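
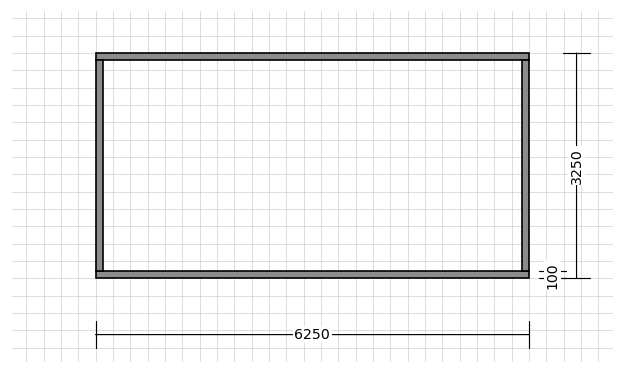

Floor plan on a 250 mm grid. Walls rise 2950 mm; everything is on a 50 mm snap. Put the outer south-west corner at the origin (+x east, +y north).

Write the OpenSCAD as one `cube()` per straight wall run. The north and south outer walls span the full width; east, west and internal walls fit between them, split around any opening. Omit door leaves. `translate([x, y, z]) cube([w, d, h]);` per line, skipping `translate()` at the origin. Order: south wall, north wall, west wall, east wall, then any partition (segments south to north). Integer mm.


cube([6250, 100, 2950]);
translate([0, 3150, 0]) cube([6250, 100, 2950]);
translate([0, 100, 0]) cube([100, 3050, 2950]);
translate([6150, 100, 0]) cube([100, 3050, 2950]);


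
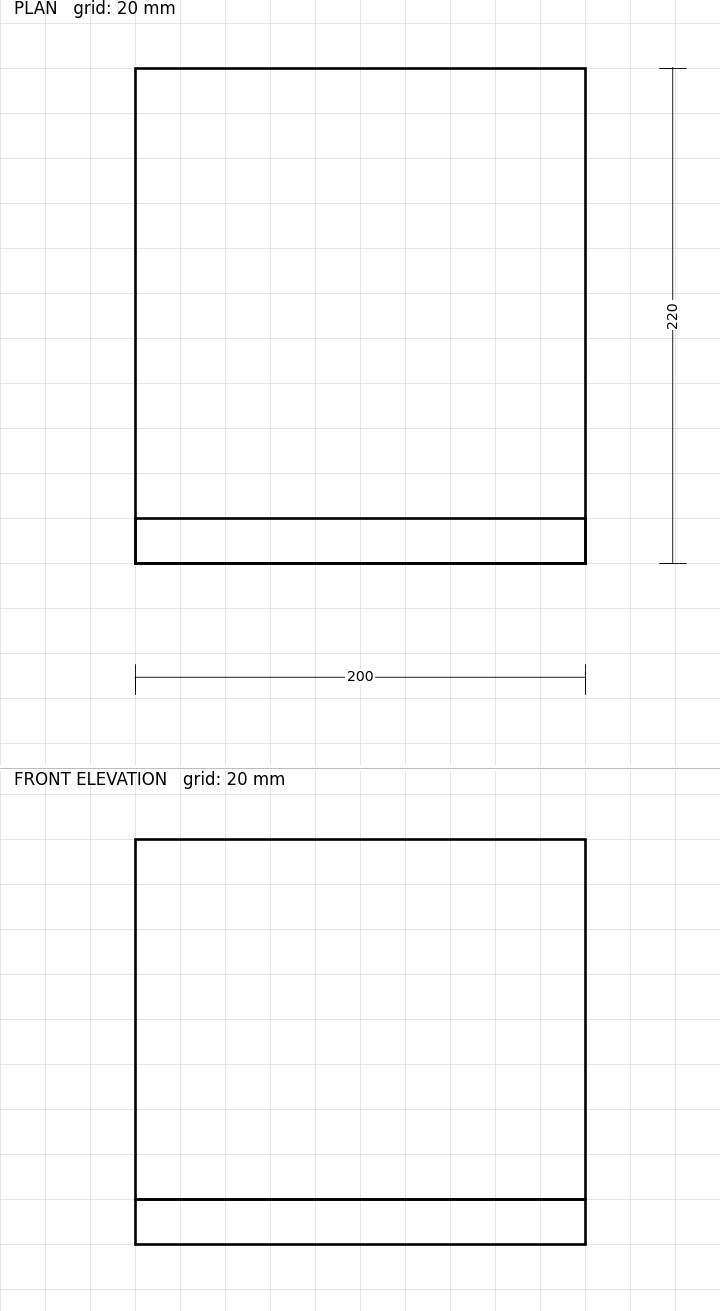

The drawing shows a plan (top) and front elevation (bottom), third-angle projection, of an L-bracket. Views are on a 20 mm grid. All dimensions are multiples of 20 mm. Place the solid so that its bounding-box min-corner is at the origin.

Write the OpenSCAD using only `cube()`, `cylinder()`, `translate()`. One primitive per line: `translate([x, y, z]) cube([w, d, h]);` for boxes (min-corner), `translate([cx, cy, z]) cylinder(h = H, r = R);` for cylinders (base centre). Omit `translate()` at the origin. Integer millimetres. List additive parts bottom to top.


cube([200, 220, 20]);
translate([0, 0, 20]) cube([200, 20, 160]);


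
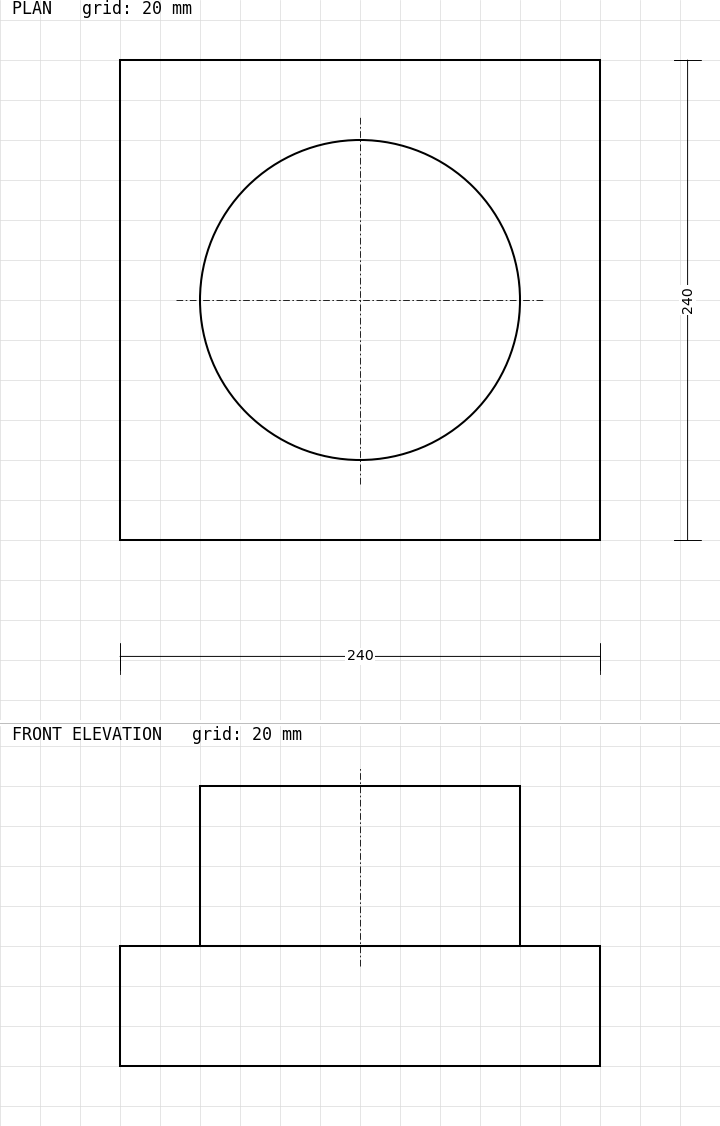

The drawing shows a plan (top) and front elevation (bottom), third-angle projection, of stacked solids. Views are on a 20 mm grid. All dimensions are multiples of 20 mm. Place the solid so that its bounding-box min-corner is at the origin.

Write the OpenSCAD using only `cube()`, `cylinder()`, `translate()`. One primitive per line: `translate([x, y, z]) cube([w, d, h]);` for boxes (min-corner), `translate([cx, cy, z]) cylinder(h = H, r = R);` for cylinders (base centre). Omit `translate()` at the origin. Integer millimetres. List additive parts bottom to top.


cube([240, 240, 60]);
translate([120, 120, 60]) cylinder(h = 80, r = 80);


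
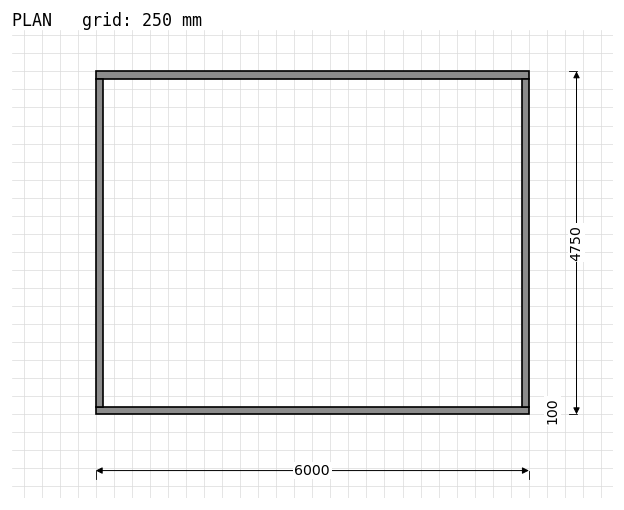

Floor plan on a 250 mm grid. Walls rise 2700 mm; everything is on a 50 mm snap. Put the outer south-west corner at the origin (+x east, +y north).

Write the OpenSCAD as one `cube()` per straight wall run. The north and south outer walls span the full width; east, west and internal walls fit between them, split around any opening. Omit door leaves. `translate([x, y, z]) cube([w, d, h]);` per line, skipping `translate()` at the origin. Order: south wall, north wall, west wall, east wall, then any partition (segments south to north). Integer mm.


cube([6000, 100, 2700]);
translate([0, 4650, 0]) cube([6000, 100, 2700]);
translate([0, 100, 0]) cube([100, 4550, 2700]);
translate([5900, 100, 0]) cube([100, 4550, 2700]);


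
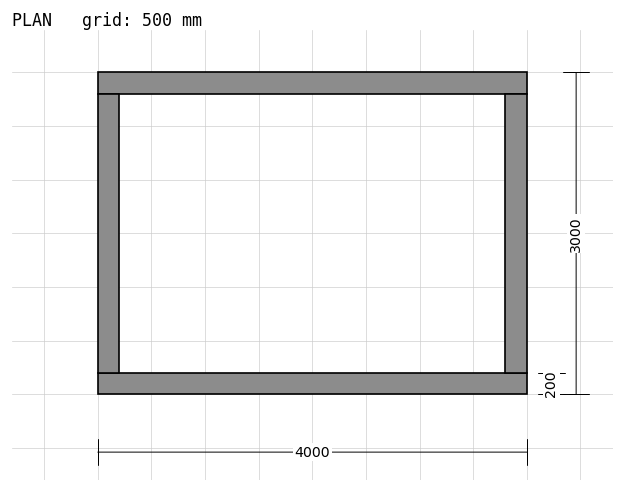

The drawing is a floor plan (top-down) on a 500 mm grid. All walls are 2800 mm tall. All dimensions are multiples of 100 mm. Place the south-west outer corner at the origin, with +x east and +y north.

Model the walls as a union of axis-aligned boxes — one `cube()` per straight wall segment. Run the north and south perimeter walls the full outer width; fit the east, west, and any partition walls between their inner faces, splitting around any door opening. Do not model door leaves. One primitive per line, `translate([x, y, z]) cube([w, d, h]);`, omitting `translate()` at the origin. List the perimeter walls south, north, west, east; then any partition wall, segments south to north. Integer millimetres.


cube([4000, 200, 2800]);
translate([0, 2800, 0]) cube([4000, 200, 2800]);
translate([0, 200, 0]) cube([200, 2600, 2800]);
translate([3800, 200, 0]) cube([200, 2600, 2800]);


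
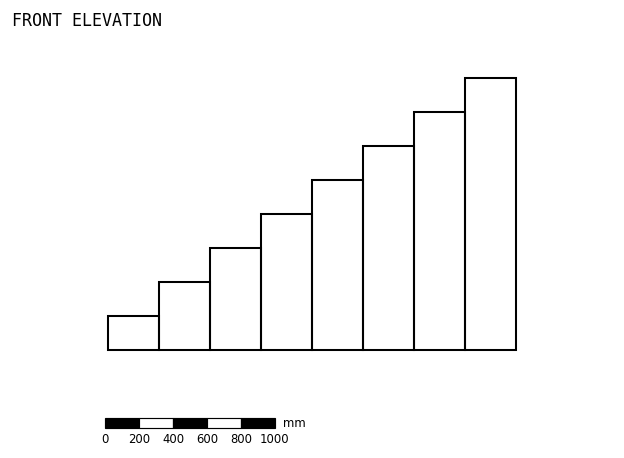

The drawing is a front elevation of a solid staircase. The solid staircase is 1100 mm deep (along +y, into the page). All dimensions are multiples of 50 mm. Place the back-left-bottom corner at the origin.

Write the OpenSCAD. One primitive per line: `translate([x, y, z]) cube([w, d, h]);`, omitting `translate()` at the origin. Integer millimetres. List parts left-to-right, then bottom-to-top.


cube([300, 1100, 200]);
translate([300, 0, 0]) cube([300, 1100, 400]);
translate([600, 0, 0]) cube([300, 1100, 600]);
translate([900, 0, 0]) cube([300, 1100, 800]);
translate([1200, 0, 0]) cube([300, 1100, 1000]);
translate([1500, 0, 0]) cube([300, 1100, 1200]);
translate([1800, 0, 0]) cube([300, 1100, 1400]);
translate([2100, 0, 0]) cube([300, 1100, 1600]);


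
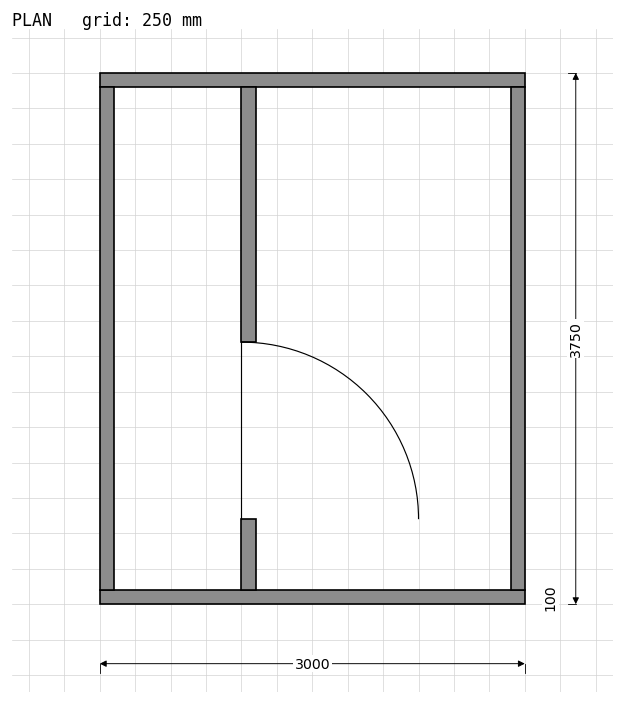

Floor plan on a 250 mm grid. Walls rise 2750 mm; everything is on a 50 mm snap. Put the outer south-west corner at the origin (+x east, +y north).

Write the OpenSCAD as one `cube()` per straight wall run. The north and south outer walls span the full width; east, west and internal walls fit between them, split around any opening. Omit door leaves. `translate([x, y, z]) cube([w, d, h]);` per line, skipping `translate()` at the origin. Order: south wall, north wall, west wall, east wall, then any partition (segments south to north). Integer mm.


cube([3000, 100, 2750]);
translate([0, 3650, 0]) cube([3000, 100, 2750]);
translate([0, 100, 0]) cube([100, 3550, 2750]);
translate([2900, 100, 0]) cube([100, 3550, 2750]);
translate([1000, 100, 0]) cube([100, 500, 2750]);
translate([1000, 1850, 0]) cube([100, 1800, 2750]);


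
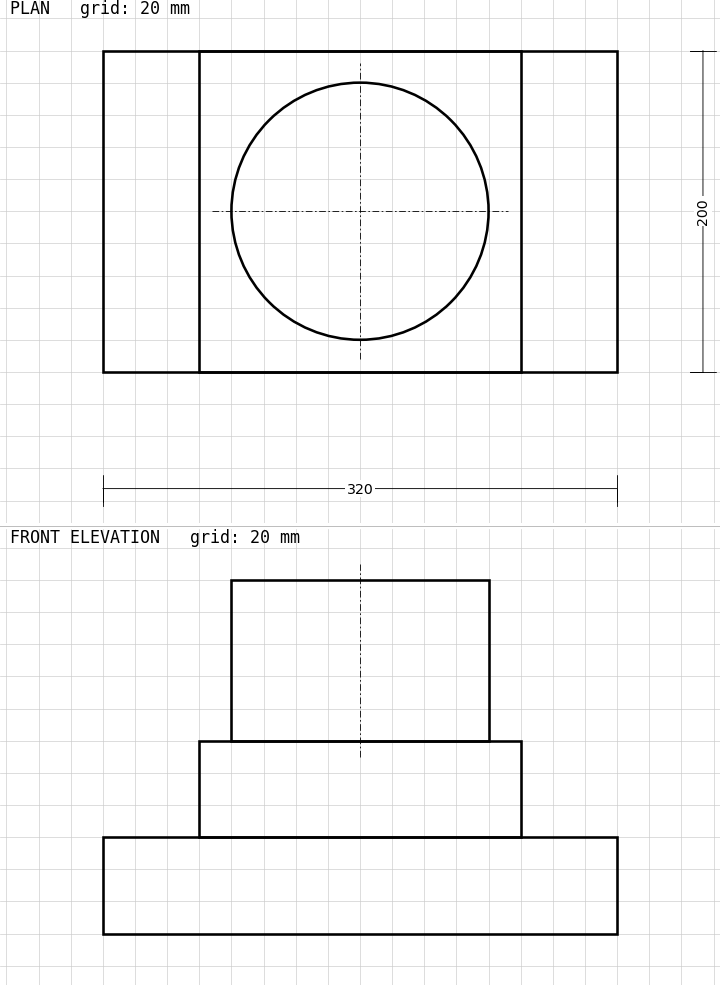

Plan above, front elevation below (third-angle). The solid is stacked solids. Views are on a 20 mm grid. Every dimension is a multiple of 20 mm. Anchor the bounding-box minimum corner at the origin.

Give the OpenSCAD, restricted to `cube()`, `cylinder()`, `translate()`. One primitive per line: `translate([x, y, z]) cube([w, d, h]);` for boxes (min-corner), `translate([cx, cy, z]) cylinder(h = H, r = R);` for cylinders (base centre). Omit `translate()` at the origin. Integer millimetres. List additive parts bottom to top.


cube([320, 200, 60]);
translate([60, 0, 60]) cube([200, 200, 60]);
translate([160, 100, 120]) cylinder(h = 100, r = 80);


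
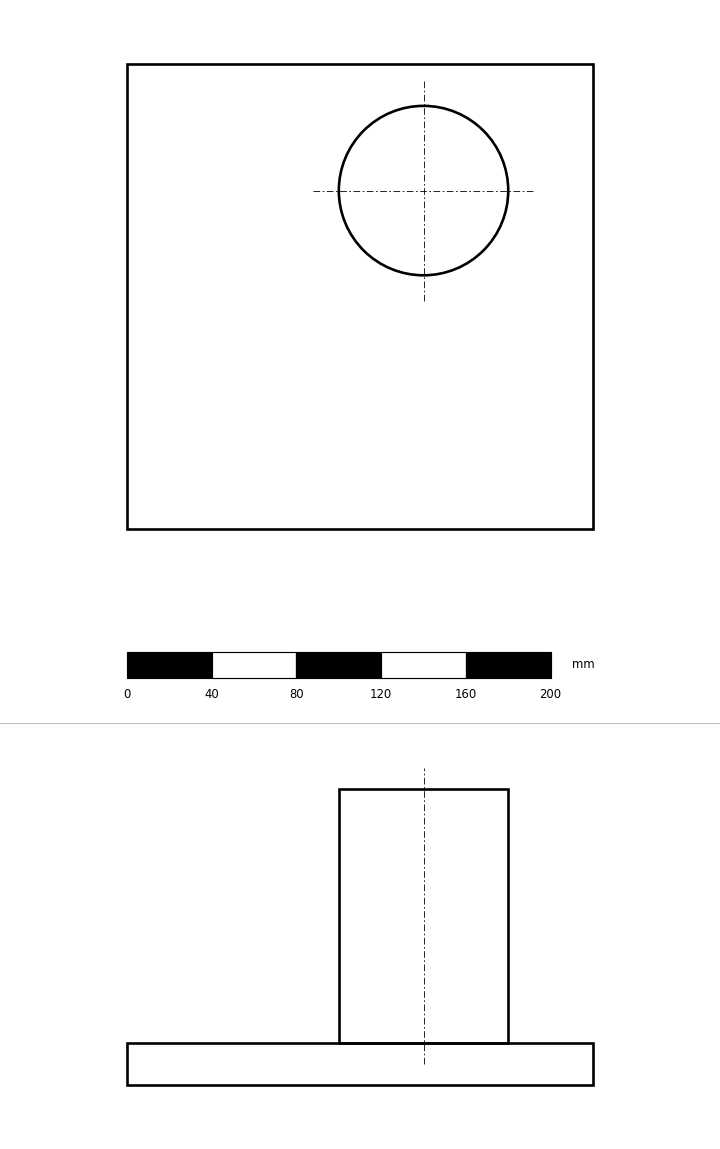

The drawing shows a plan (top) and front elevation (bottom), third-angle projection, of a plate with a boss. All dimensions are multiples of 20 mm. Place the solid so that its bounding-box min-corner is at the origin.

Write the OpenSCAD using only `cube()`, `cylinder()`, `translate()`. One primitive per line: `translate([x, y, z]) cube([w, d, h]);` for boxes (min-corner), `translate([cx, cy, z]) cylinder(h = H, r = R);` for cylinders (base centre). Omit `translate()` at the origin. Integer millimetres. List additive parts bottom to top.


cube([220, 220, 20]);
translate([140, 160, 20]) cylinder(h = 120, r = 40);


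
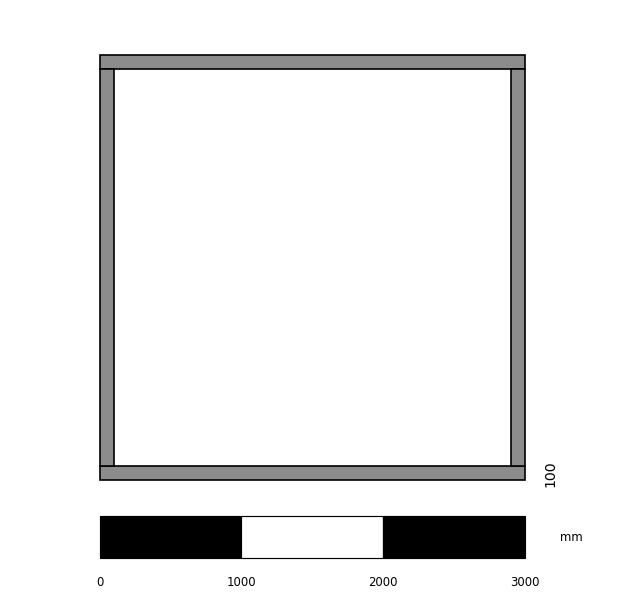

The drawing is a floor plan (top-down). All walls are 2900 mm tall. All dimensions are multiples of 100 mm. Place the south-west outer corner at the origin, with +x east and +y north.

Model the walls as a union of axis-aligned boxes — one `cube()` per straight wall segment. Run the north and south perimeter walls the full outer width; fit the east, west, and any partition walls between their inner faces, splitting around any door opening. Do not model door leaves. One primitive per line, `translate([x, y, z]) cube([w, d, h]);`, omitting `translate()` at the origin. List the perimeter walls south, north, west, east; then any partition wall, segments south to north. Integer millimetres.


cube([3000, 100, 2900]);
translate([0, 2900, 0]) cube([3000, 100, 2900]);
translate([0, 100, 0]) cube([100, 2800, 2900]);
translate([2900, 100, 0]) cube([100, 2800, 2900]);


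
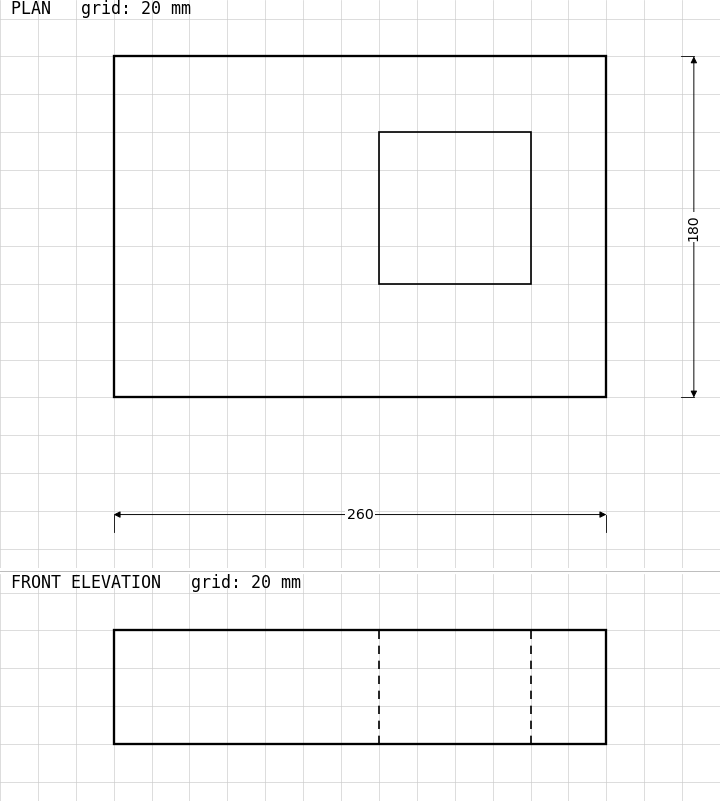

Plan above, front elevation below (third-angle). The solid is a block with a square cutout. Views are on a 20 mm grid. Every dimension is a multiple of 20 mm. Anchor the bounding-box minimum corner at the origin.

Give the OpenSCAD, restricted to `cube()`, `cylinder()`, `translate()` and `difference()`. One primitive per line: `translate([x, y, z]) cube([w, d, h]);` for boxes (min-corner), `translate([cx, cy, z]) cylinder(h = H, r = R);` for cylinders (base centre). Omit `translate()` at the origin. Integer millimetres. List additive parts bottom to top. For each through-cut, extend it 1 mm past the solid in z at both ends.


difference() {
  cube([260, 180, 60]);
  translate([140, 60, -1]) cube([80, 80, 62]);
}


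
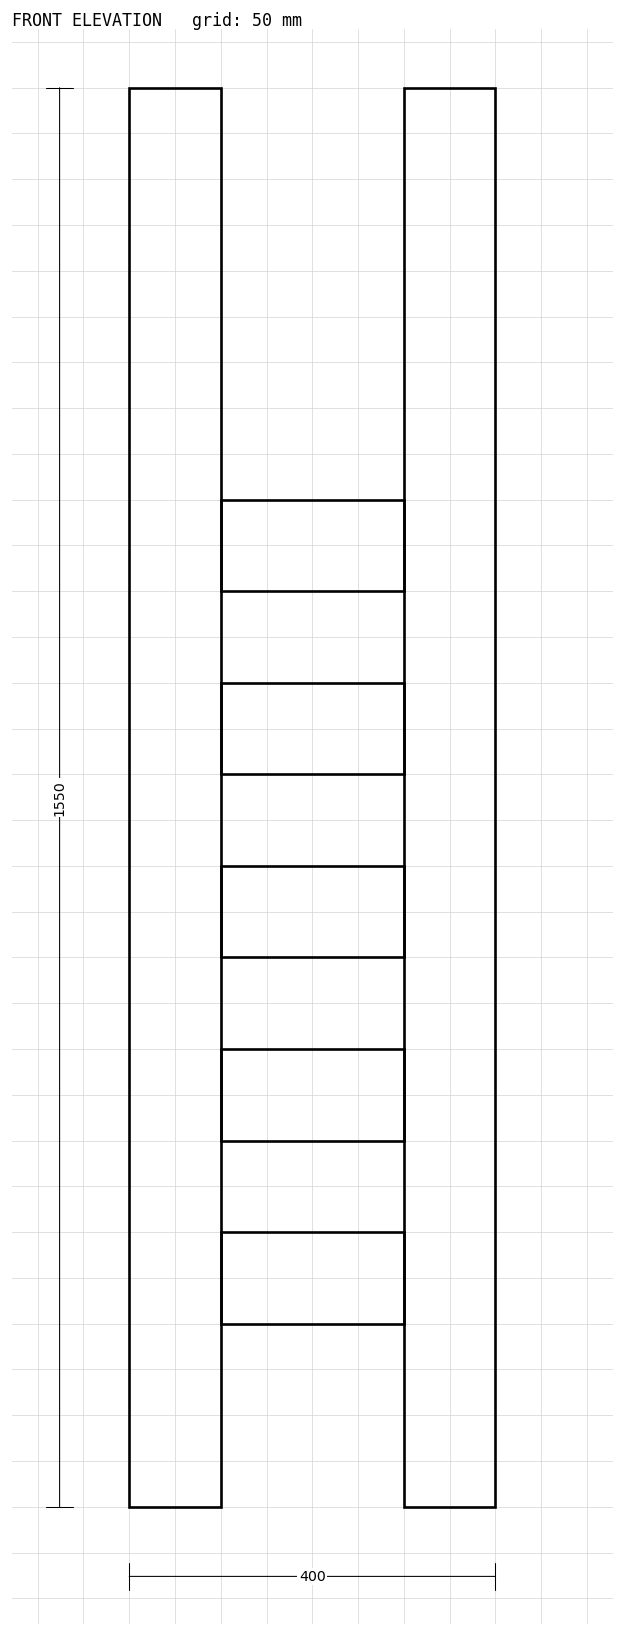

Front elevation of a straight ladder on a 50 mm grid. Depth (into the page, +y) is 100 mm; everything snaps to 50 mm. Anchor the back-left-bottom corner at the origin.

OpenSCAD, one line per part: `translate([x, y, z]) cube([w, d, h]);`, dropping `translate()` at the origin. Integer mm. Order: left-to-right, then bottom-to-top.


cube([100, 100, 1550]);
translate([100, 0, 200]) cube([200, 100, 100]);
translate([100, 0, 400]) cube([200, 100, 100]);
translate([100, 0, 600]) cube([200, 100, 100]);
translate([100, 0, 800]) cube([200, 100, 100]);
translate([100, 0, 1000]) cube([200, 100, 100]);
translate([300, 0, 0]) cube([100, 100, 1550]);


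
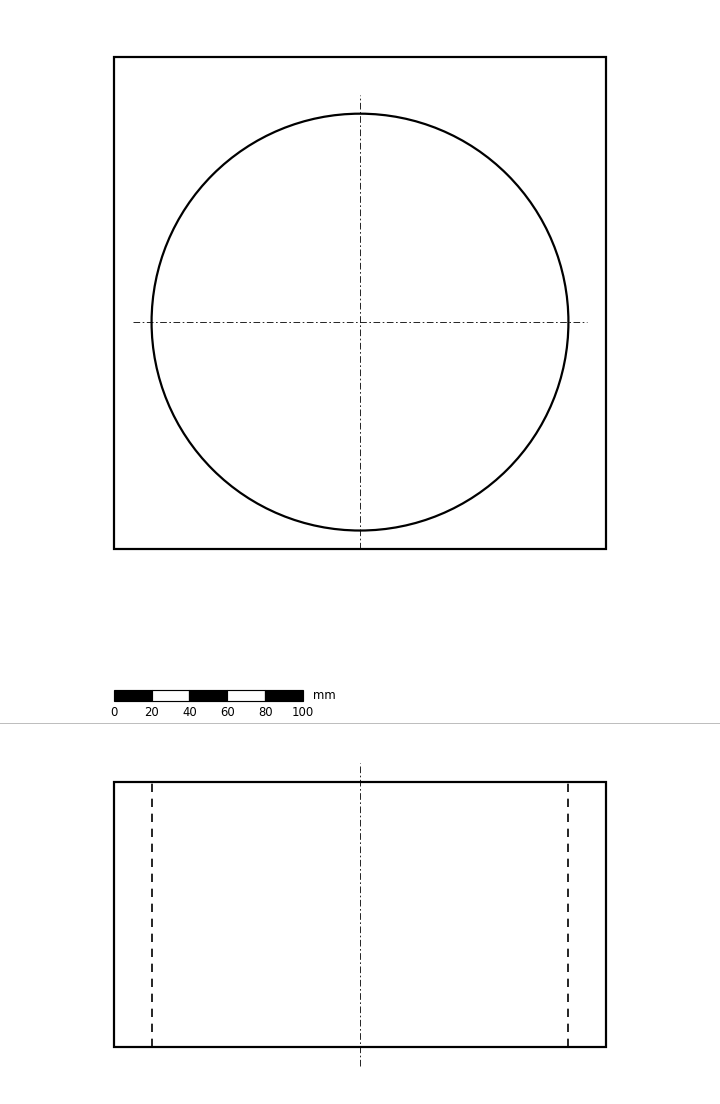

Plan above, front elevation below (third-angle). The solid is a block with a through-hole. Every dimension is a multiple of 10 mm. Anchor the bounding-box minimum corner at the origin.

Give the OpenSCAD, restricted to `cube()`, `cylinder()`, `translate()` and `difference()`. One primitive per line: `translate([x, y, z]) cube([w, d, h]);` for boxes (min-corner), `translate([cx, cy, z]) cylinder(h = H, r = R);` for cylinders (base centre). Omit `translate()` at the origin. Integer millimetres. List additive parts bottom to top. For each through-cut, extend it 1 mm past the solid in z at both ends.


difference() {
  cube([260, 260, 140]);
  translate([130, 120, -1]) cylinder(h = 142, r = 110);
}


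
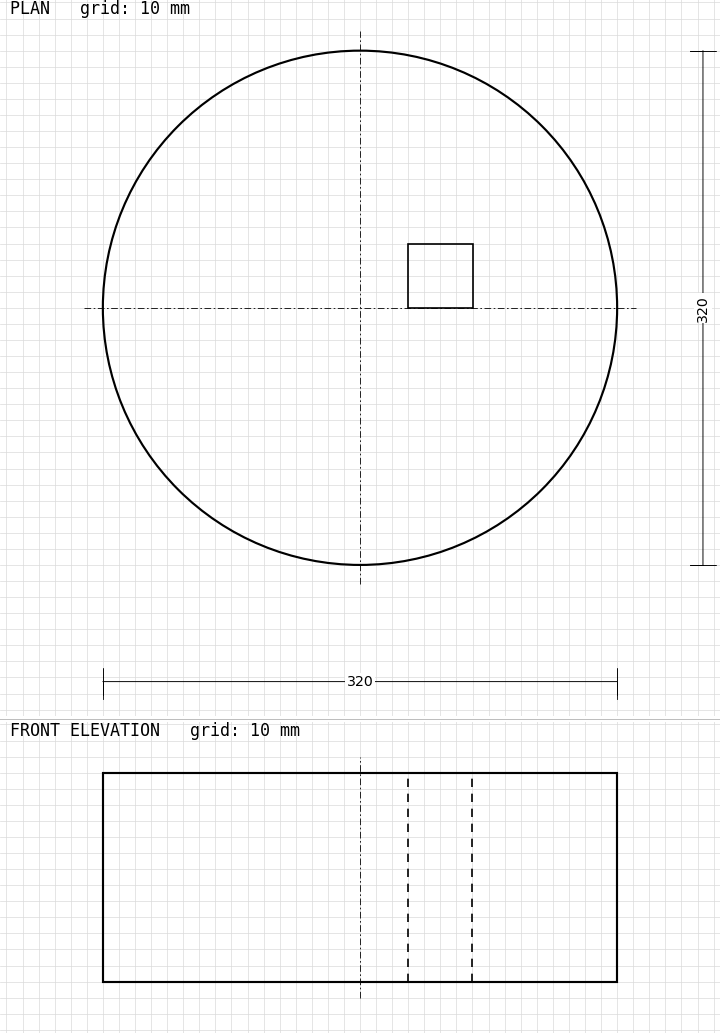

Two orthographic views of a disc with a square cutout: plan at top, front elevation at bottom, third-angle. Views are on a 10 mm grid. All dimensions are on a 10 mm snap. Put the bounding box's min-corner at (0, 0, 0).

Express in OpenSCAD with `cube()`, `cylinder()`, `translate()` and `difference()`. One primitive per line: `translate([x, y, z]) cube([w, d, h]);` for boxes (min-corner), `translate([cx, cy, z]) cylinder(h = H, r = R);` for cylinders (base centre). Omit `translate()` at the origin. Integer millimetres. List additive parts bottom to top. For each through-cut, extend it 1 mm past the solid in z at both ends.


difference() {
  translate([160, 160, 0]) cylinder(h = 130, r = 160);
  translate([190, 160, -1]) cube([40, 40, 132]);
}


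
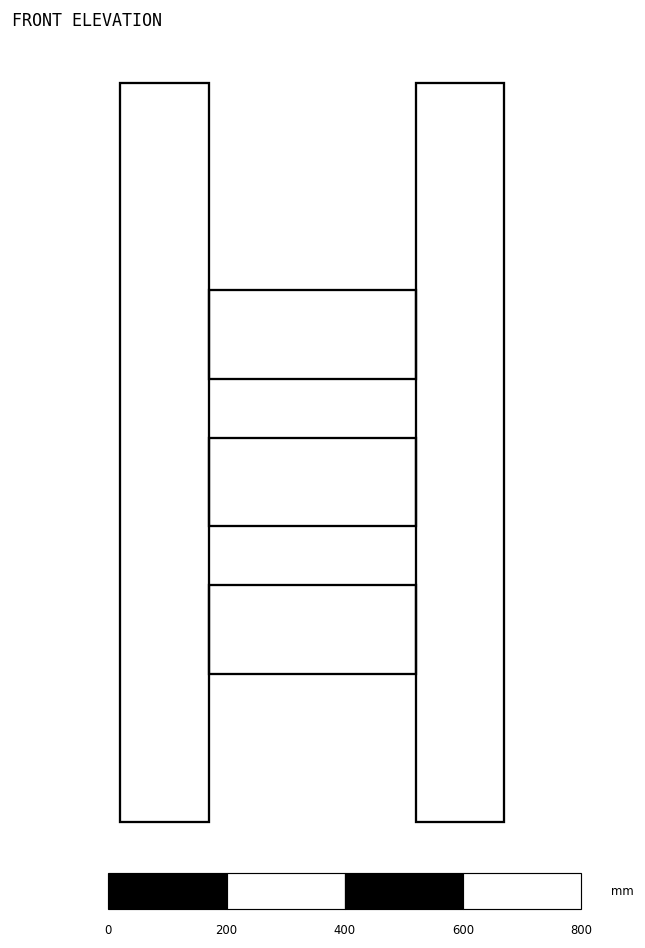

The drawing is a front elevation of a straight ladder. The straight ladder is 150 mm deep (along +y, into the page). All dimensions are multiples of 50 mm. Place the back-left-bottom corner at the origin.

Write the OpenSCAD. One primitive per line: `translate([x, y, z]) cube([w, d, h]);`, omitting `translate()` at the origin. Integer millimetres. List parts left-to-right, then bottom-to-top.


cube([150, 150, 1250]);
translate([150, 0, 250]) cube([350, 150, 150]);
translate([150, 0, 500]) cube([350, 150, 150]);
translate([150, 0, 750]) cube([350, 150, 150]);
translate([500, 0, 0]) cube([150, 150, 1250]);


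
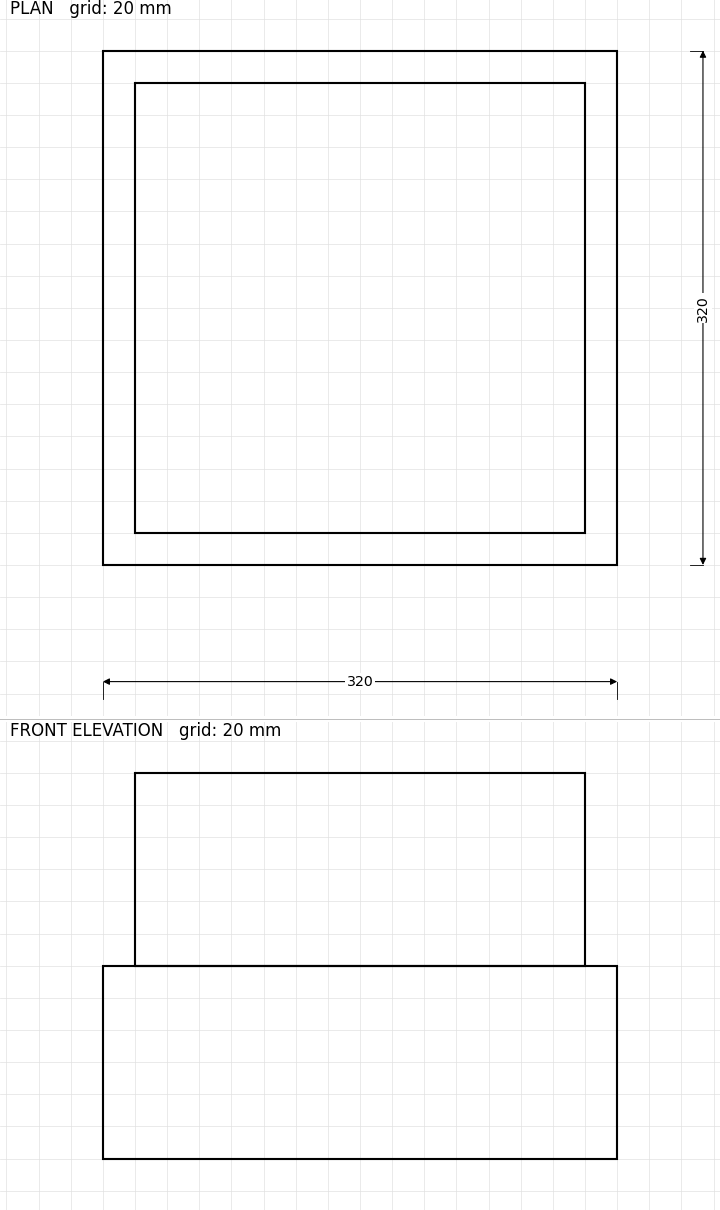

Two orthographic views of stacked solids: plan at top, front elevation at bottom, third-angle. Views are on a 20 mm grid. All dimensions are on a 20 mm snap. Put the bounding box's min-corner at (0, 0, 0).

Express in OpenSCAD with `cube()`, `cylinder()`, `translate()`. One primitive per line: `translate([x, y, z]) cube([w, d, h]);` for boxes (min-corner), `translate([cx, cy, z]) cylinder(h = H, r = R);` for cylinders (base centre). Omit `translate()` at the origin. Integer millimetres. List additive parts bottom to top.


cube([320, 320, 120]);
translate([20, 20, 120]) cube([280, 280, 120]);


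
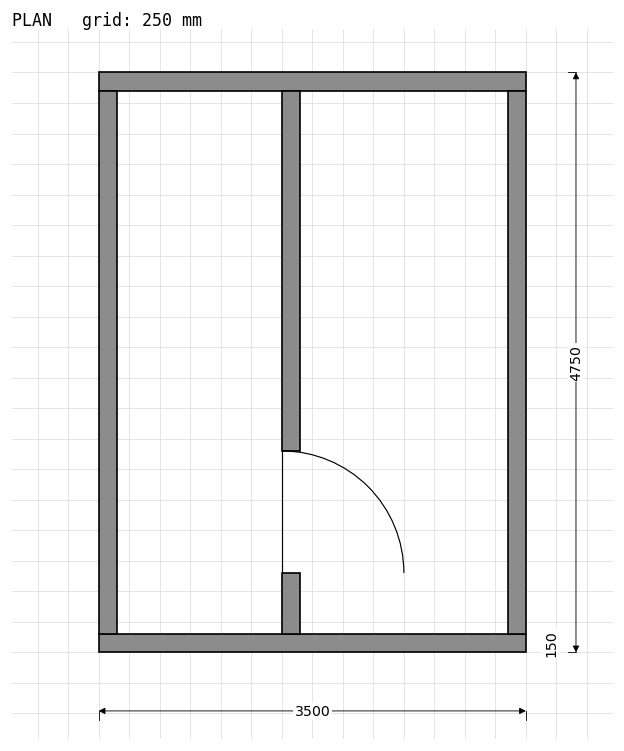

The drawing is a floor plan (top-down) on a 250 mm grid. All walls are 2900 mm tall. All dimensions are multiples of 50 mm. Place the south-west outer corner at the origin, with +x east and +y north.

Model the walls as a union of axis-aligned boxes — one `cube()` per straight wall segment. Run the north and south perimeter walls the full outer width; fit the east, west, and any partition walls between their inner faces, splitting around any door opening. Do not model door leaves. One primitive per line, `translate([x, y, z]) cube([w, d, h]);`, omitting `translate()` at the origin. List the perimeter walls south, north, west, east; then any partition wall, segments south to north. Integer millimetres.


cube([3500, 150, 2900]);
translate([0, 4600, 0]) cube([3500, 150, 2900]);
translate([0, 150, 0]) cube([150, 4450, 2900]);
translate([3350, 150, 0]) cube([150, 4450, 2900]);
translate([1500, 150, 0]) cube([150, 500, 2900]);
translate([1500, 1650, 0]) cube([150, 2950, 2900]);


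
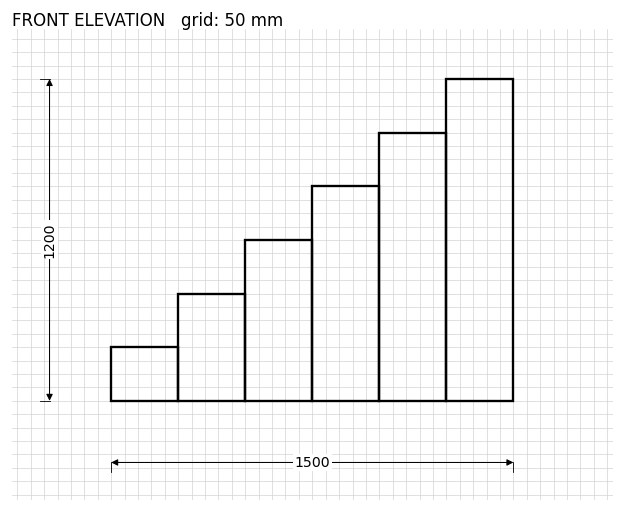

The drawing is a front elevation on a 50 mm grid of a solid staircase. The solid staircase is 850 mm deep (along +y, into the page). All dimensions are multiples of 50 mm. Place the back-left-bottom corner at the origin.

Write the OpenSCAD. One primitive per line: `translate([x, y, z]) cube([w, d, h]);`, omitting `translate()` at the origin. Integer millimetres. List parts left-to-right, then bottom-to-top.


cube([250, 850, 200]);
translate([250, 0, 0]) cube([250, 850, 400]);
translate([500, 0, 0]) cube([250, 850, 600]);
translate([750, 0, 0]) cube([250, 850, 800]);
translate([1000, 0, 0]) cube([250, 850, 1000]);
translate([1250, 0, 0]) cube([250, 850, 1200]);


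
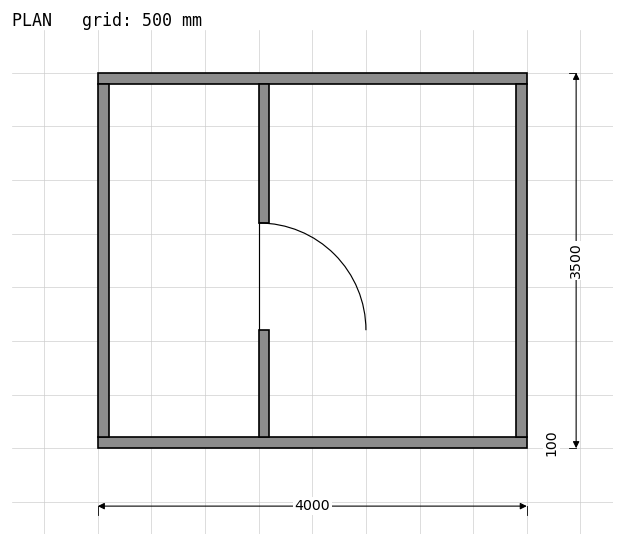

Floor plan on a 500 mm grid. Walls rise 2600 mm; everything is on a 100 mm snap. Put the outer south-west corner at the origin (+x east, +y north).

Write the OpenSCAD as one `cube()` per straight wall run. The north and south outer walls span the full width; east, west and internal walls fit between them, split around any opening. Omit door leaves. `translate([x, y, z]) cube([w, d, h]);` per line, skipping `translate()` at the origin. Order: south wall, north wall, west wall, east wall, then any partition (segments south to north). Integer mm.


cube([4000, 100, 2600]);
translate([0, 3400, 0]) cube([4000, 100, 2600]);
translate([0, 100, 0]) cube([100, 3300, 2600]);
translate([3900, 100, 0]) cube([100, 3300, 2600]);
translate([1500, 100, 0]) cube([100, 1000, 2600]);
translate([1500, 2100, 0]) cube([100, 1300, 2600]);


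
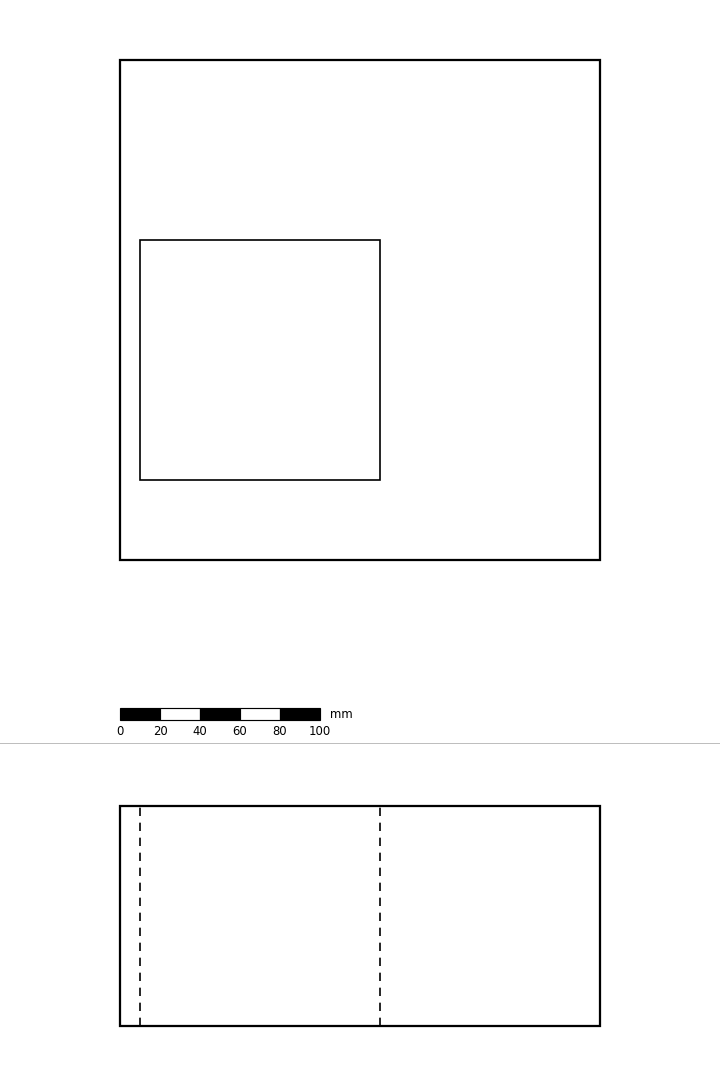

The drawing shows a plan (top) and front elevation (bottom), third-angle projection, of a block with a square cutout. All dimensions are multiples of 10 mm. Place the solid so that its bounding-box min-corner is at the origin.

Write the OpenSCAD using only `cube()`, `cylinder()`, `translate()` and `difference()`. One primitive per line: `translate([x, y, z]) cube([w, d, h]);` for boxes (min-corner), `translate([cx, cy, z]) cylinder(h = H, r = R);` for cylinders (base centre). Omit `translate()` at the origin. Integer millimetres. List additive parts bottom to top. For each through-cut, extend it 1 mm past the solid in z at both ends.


difference() {
  cube([240, 250, 110]);
  translate([10, 40, -1]) cube([120, 120, 112]);
}


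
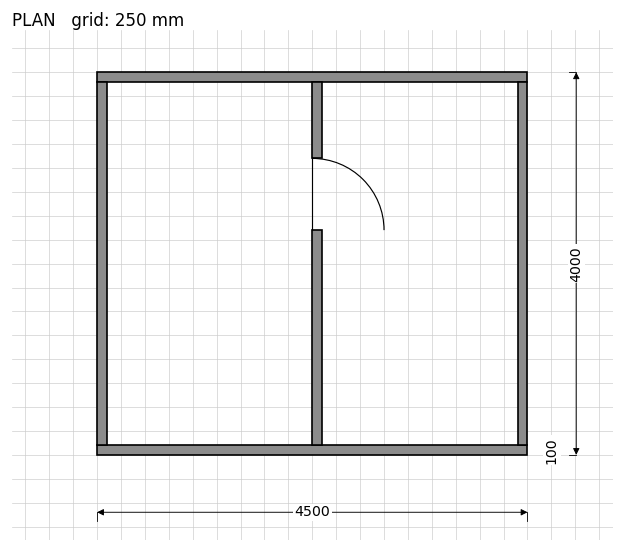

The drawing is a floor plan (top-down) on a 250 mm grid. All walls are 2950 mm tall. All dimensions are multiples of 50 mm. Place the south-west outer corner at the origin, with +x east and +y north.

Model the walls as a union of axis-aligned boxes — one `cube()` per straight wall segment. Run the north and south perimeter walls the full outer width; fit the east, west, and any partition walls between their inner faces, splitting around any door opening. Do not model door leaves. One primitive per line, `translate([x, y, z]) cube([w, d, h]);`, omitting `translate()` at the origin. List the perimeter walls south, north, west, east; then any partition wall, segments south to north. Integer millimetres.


cube([4500, 100, 2950]);
translate([0, 3900, 0]) cube([4500, 100, 2950]);
translate([0, 100, 0]) cube([100, 3800, 2950]);
translate([4400, 100, 0]) cube([100, 3800, 2950]);
translate([2250, 100, 0]) cube([100, 2250, 2950]);
translate([2250, 3100, 0]) cube([100, 800, 2950]);


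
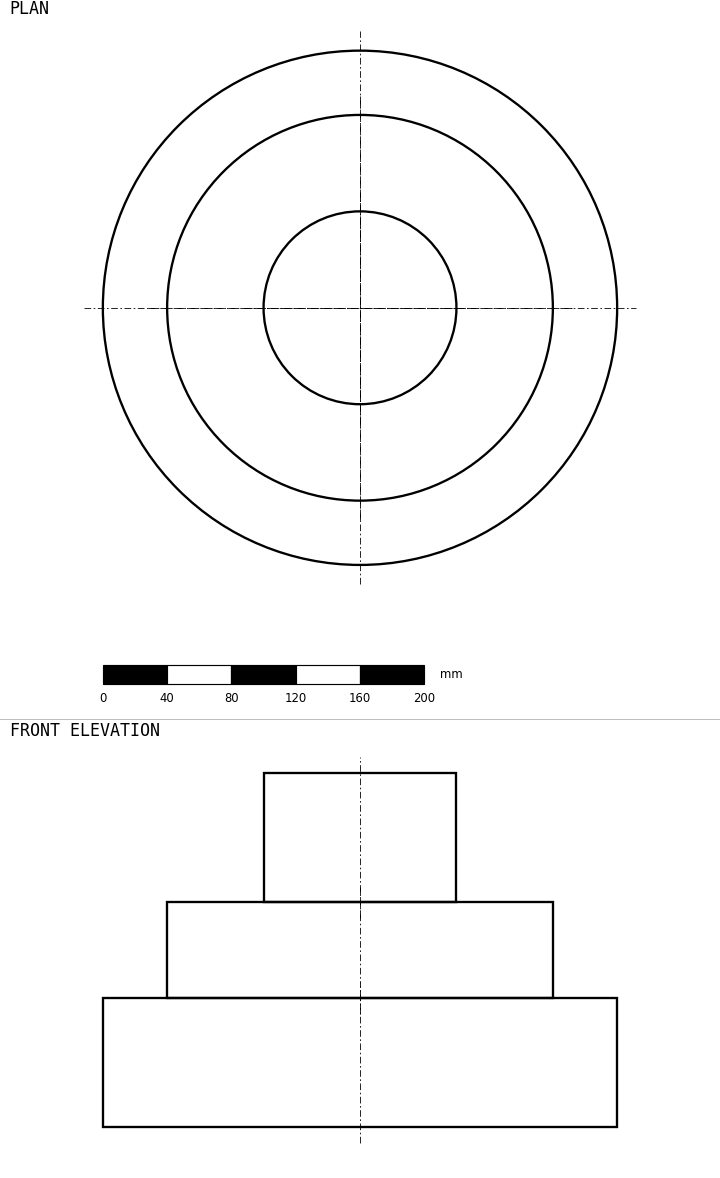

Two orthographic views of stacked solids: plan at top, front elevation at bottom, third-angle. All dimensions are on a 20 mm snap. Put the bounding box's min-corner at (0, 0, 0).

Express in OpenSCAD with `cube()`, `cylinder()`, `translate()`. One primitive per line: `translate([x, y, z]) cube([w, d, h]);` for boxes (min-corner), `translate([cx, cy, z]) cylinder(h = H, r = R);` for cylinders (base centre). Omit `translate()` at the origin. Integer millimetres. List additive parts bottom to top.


translate([160, 160, 0]) cylinder(h = 80, r = 160);
translate([160, 160, 80]) cylinder(h = 60, r = 120);
translate([160, 160, 140]) cylinder(h = 80, r = 60);


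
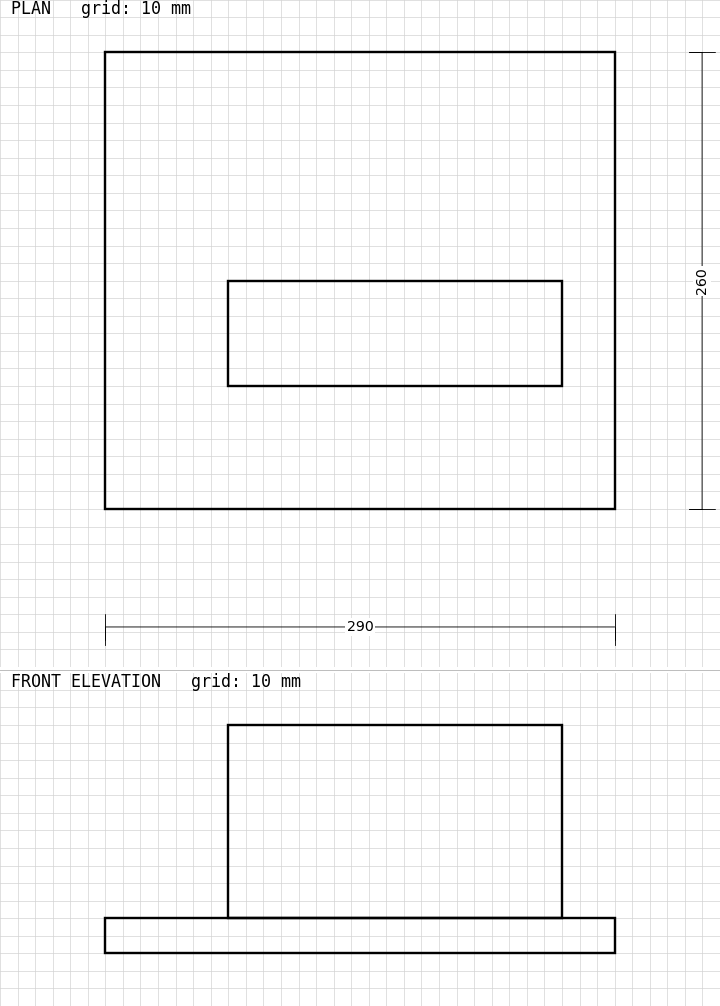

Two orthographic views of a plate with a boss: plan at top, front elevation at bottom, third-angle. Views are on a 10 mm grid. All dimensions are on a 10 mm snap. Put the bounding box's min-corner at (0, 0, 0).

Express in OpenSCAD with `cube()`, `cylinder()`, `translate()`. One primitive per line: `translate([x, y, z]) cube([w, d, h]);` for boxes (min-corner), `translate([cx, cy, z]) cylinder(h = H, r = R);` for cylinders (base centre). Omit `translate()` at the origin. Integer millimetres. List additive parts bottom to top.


cube([290, 260, 20]);
translate([70, 70, 20]) cube([190, 60, 110]);


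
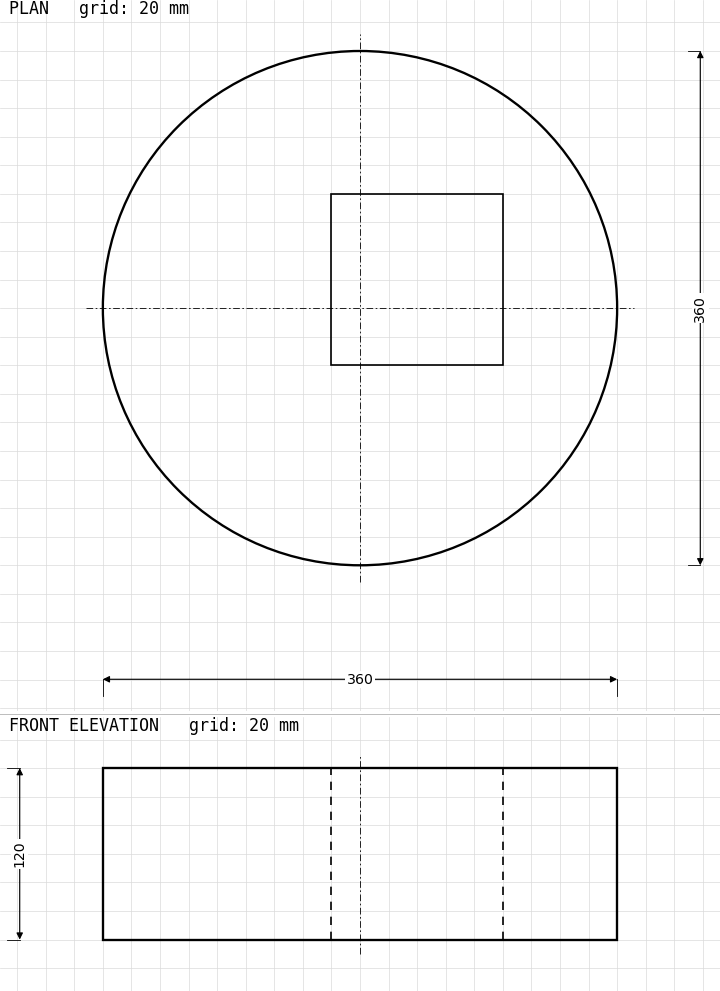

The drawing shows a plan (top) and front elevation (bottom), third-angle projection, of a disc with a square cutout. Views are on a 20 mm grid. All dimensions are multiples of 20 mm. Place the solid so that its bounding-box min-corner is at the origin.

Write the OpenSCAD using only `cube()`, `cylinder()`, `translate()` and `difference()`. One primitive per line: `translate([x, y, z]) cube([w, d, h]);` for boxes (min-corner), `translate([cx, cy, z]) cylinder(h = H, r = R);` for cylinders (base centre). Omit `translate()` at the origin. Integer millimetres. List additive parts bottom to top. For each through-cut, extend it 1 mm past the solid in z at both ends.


difference() {
  translate([180, 180, 0]) cylinder(h = 120, r = 180);
  translate([160, 140, -1]) cube([120, 120, 122]);
}


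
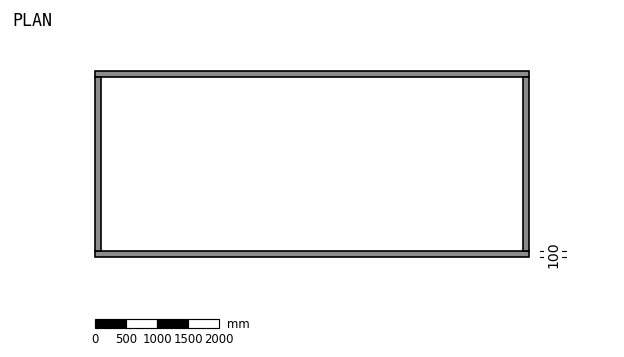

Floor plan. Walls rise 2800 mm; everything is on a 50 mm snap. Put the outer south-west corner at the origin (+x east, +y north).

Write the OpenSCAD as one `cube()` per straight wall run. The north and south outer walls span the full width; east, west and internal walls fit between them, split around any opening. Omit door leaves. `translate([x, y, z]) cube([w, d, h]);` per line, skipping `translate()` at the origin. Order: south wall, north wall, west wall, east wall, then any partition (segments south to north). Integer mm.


cube([7000, 100, 2800]);
translate([0, 2900, 0]) cube([7000, 100, 2800]);
translate([0, 100, 0]) cube([100, 2800, 2800]);
translate([6900, 100, 0]) cube([100, 2800, 2800]);


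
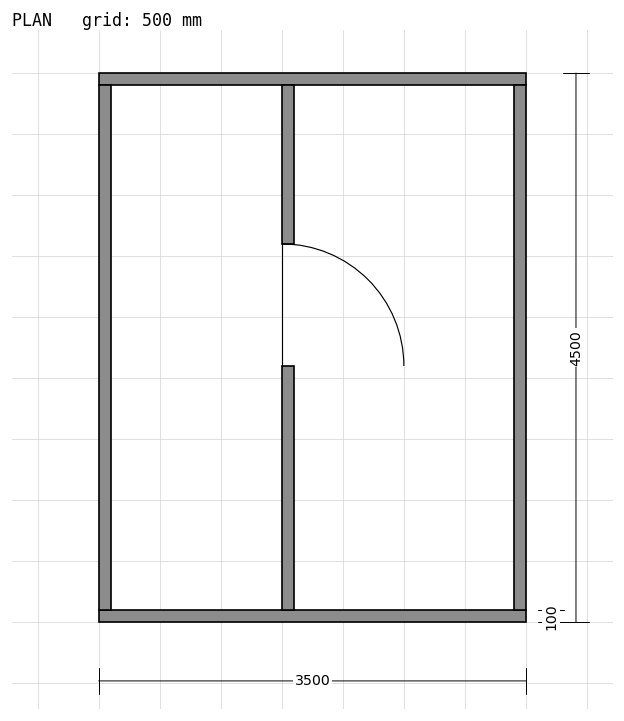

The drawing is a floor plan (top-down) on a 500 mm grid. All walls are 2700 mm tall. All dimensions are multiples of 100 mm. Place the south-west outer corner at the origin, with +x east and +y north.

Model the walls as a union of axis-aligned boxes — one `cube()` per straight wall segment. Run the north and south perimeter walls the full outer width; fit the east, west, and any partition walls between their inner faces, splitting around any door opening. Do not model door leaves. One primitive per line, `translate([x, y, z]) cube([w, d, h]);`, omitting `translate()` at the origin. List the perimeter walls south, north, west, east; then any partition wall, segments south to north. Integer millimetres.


cube([3500, 100, 2700]);
translate([0, 4400, 0]) cube([3500, 100, 2700]);
translate([0, 100, 0]) cube([100, 4300, 2700]);
translate([3400, 100, 0]) cube([100, 4300, 2700]);
translate([1500, 100, 0]) cube([100, 2000, 2700]);
translate([1500, 3100, 0]) cube([100, 1300, 2700]);


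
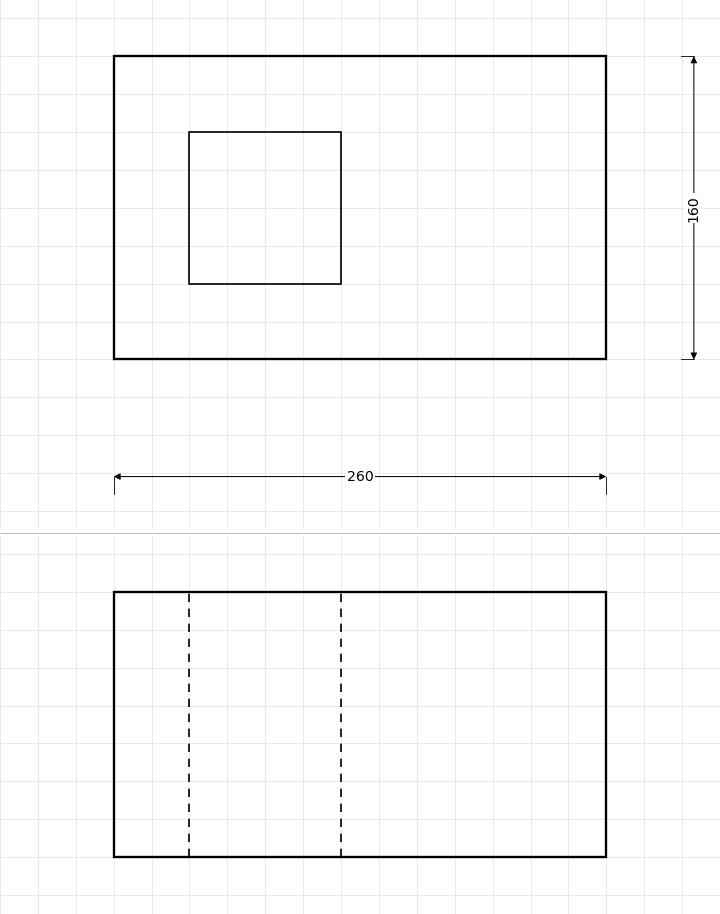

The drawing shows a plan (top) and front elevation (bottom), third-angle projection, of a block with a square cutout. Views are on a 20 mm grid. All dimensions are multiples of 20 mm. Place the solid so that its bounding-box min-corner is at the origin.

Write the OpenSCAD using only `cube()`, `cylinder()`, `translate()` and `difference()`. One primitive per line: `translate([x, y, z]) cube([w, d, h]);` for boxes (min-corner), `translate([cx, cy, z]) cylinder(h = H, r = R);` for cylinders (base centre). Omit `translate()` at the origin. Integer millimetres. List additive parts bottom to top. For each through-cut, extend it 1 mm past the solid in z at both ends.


difference() {
  cube([260, 160, 140]);
  translate([40, 40, -1]) cube([80, 80, 142]);
}


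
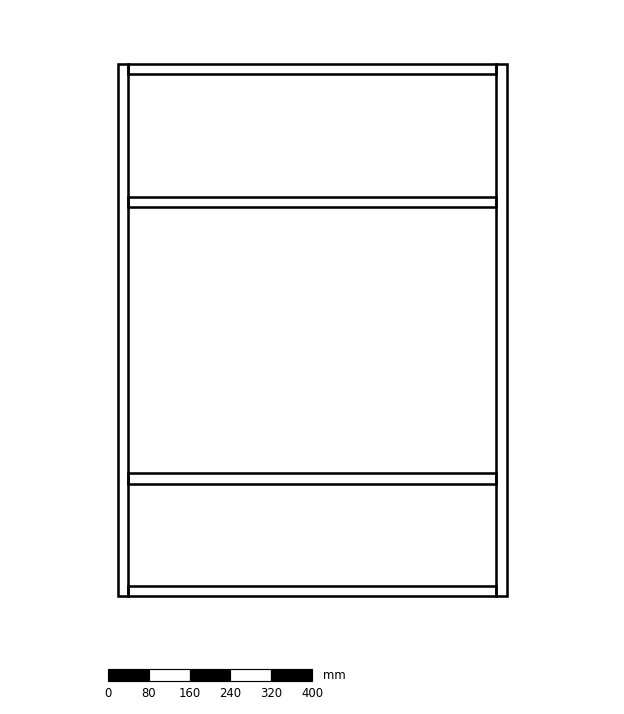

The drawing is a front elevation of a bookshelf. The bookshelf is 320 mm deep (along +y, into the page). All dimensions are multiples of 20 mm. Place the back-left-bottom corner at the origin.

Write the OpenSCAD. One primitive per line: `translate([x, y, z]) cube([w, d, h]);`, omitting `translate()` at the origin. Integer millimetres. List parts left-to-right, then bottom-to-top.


cube([20, 320, 1040]);
translate([20, 0, 0]) cube([720, 320, 20]);
translate([20, 0, 220]) cube([720, 320, 20]);
translate([20, 0, 760]) cube([720, 320, 20]);
translate([20, 0, 1020]) cube([720, 320, 20]);
translate([740, 0, 0]) cube([20, 320, 1040]);


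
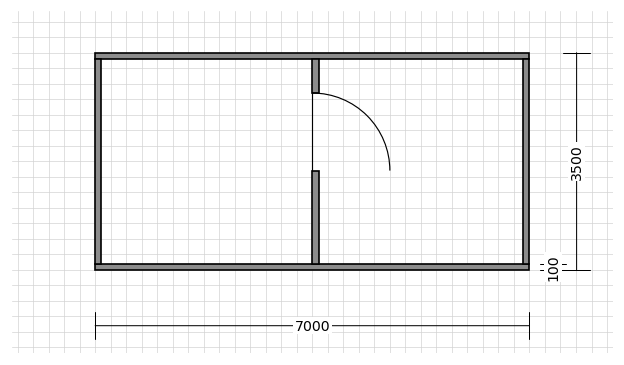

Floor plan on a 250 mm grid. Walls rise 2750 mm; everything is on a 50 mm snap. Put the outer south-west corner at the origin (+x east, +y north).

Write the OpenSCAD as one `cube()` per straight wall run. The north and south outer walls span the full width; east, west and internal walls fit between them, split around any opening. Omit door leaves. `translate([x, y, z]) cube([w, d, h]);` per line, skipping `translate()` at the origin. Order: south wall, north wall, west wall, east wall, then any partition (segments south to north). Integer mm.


cube([7000, 100, 2750]);
translate([0, 3400, 0]) cube([7000, 100, 2750]);
translate([0, 100, 0]) cube([100, 3300, 2750]);
translate([6900, 100, 0]) cube([100, 3300, 2750]);
translate([3500, 100, 0]) cube([100, 1500, 2750]);
translate([3500, 2850, 0]) cube([100, 550, 2750]);


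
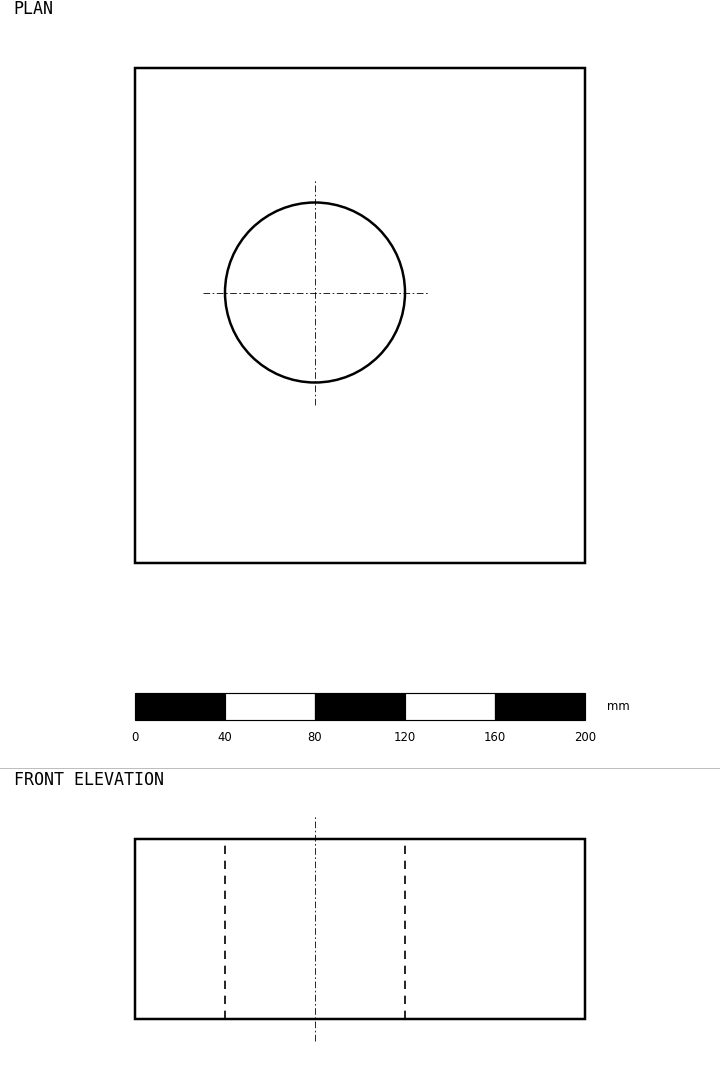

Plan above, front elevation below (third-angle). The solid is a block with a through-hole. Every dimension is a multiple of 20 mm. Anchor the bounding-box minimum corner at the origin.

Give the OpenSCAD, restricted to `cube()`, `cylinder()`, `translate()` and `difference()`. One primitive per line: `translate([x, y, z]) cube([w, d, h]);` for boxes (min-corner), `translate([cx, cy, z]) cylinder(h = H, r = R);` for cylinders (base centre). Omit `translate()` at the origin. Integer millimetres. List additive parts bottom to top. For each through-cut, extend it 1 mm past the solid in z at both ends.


difference() {
  cube([200, 220, 80]);
  translate([80, 120, -1]) cylinder(h = 82, r = 40);
}


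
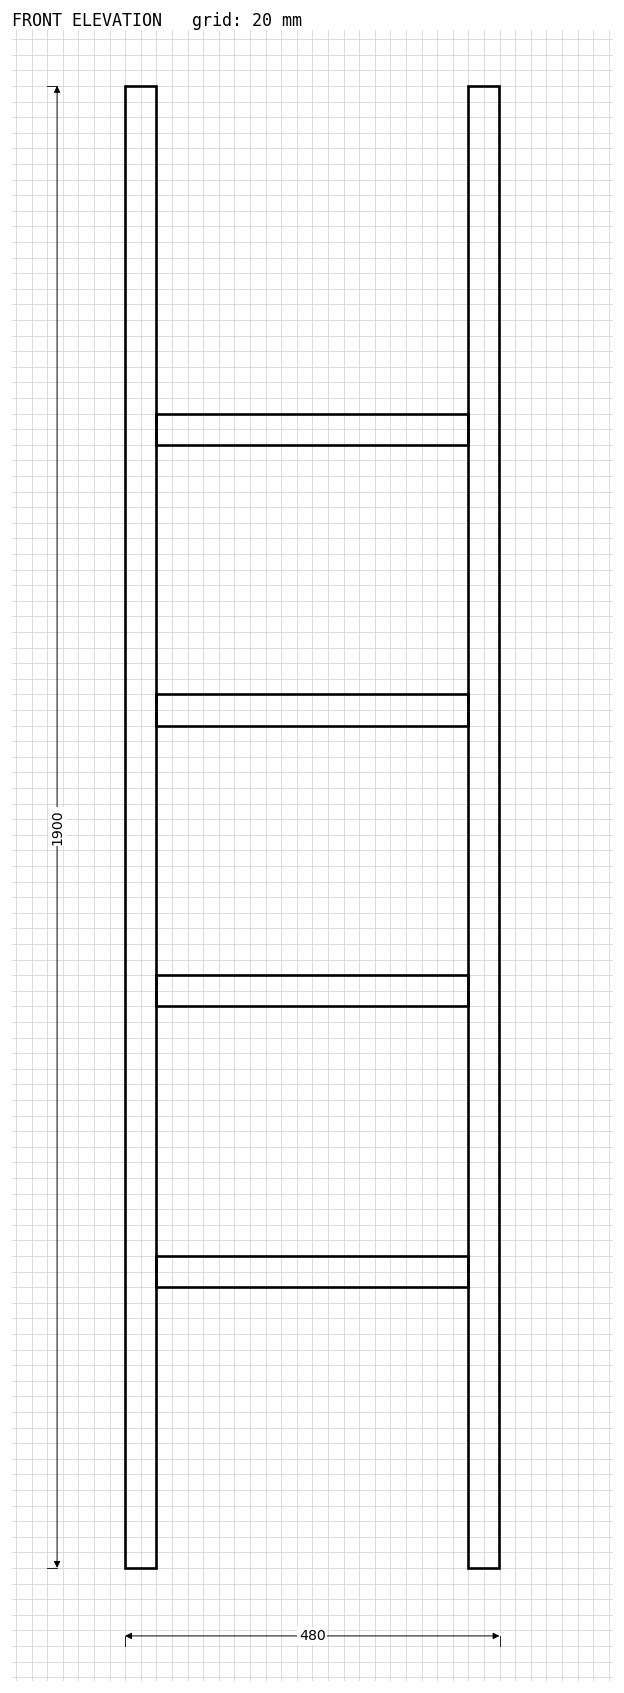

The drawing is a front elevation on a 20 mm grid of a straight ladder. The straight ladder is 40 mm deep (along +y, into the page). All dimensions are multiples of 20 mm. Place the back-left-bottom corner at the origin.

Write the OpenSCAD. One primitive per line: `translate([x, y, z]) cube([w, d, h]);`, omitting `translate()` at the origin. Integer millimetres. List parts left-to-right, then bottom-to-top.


cube([40, 40, 1900]);
translate([40, 0, 360]) cube([400, 40, 40]);
translate([40, 0, 720]) cube([400, 40, 40]);
translate([40, 0, 1080]) cube([400, 40, 40]);
translate([40, 0, 1440]) cube([400, 40, 40]);
translate([440, 0, 0]) cube([40, 40, 1900]);


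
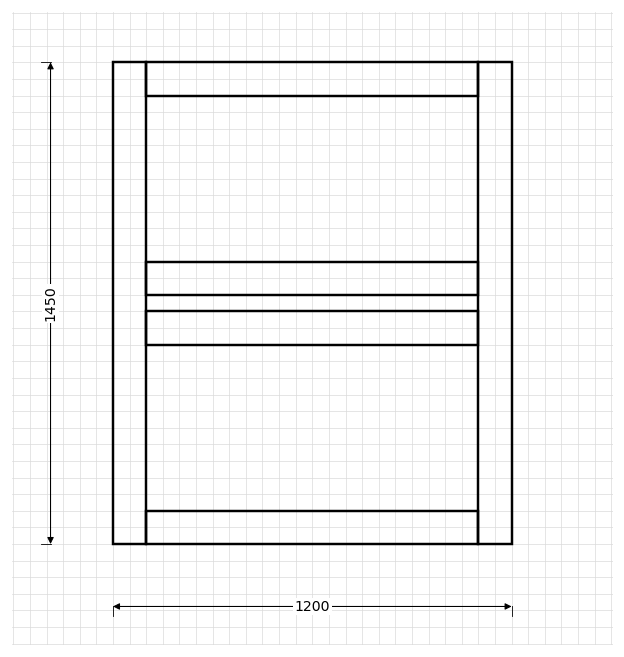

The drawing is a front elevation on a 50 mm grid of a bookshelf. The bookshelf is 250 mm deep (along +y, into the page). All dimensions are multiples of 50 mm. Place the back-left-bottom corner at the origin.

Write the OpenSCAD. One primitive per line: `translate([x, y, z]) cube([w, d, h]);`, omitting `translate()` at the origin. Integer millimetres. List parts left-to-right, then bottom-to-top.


cube([100, 250, 1450]);
translate([100, 0, 0]) cube([1000, 250, 100]);
translate([100, 0, 600]) cube([1000, 250, 100]);
translate([100, 0, 750]) cube([1000, 250, 100]);
translate([100, 0, 1350]) cube([1000, 250, 100]);
translate([1100, 0, 0]) cube([100, 250, 1450]);


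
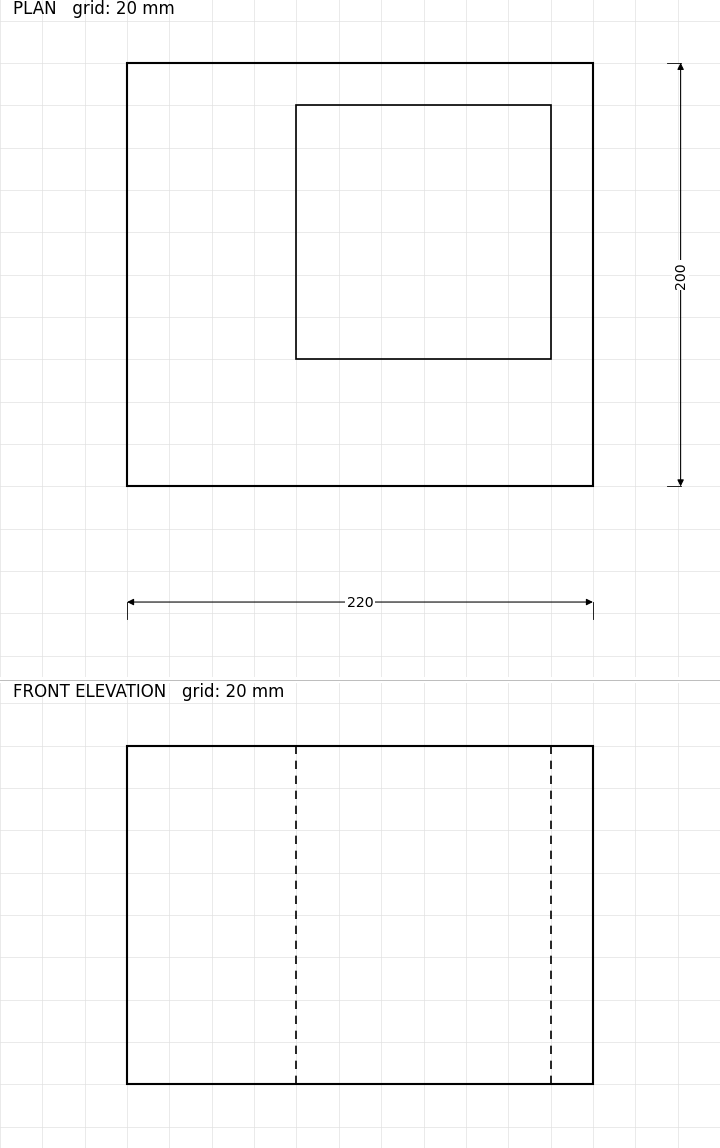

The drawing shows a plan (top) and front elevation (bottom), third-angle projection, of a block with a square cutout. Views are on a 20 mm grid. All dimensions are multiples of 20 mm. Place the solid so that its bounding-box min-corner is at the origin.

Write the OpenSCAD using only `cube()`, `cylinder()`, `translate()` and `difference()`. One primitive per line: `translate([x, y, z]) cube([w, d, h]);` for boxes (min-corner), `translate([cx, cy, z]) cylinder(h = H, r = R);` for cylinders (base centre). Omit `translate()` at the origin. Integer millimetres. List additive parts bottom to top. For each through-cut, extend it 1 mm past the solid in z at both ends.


difference() {
  cube([220, 200, 160]);
  translate([80, 60, -1]) cube([120, 120, 162]);
}


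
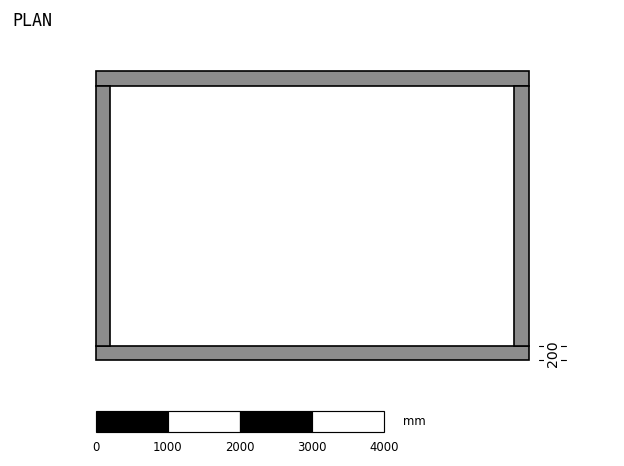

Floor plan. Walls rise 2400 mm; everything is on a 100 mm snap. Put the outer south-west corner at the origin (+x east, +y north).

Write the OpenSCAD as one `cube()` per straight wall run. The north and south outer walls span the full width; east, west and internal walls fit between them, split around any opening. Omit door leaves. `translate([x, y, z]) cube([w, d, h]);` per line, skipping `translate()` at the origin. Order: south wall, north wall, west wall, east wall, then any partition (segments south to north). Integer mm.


cube([6000, 200, 2400]);
translate([0, 3800, 0]) cube([6000, 200, 2400]);
translate([0, 200, 0]) cube([200, 3600, 2400]);
translate([5800, 200, 0]) cube([200, 3600, 2400]);


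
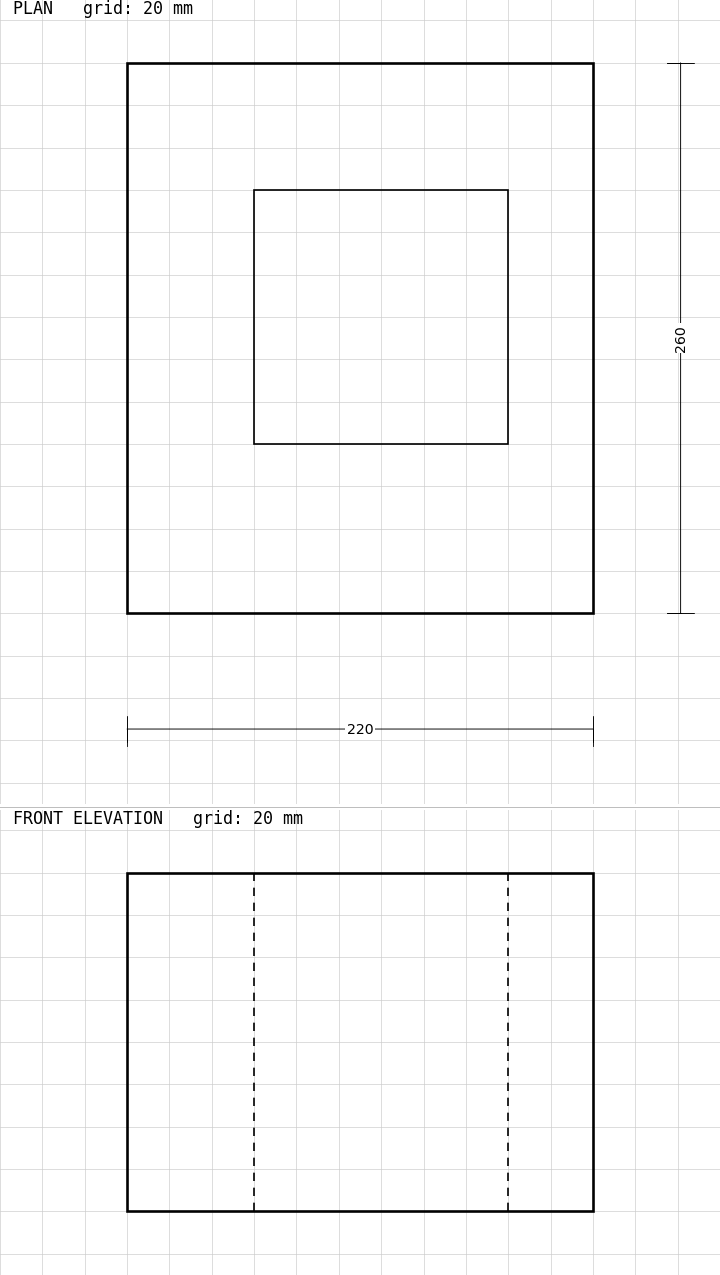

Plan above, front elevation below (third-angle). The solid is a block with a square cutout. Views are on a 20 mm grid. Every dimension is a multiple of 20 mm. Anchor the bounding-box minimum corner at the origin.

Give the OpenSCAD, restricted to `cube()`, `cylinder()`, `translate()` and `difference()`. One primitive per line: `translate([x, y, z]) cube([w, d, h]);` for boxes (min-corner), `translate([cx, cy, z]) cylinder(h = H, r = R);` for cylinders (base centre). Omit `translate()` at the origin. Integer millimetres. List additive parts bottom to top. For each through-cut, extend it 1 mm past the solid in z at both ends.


difference() {
  cube([220, 260, 160]);
  translate([60, 80, -1]) cube([120, 120, 162]);
}


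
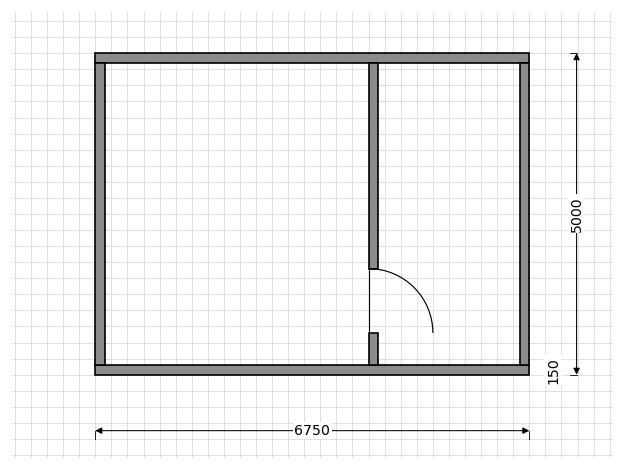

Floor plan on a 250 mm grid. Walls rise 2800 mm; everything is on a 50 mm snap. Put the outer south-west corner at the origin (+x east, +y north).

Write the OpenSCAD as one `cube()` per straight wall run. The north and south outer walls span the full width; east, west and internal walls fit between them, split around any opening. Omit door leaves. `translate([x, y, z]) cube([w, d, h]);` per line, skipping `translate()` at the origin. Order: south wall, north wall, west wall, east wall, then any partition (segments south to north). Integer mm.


cube([6750, 150, 2800]);
translate([0, 4850, 0]) cube([6750, 150, 2800]);
translate([0, 150, 0]) cube([150, 4700, 2800]);
translate([6600, 150, 0]) cube([150, 4700, 2800]);
translate([4250, 150, 0]) cube([150, 500, 2800]);
translate([4250, 1650, 0]) cube([150, 3200, 2800]);


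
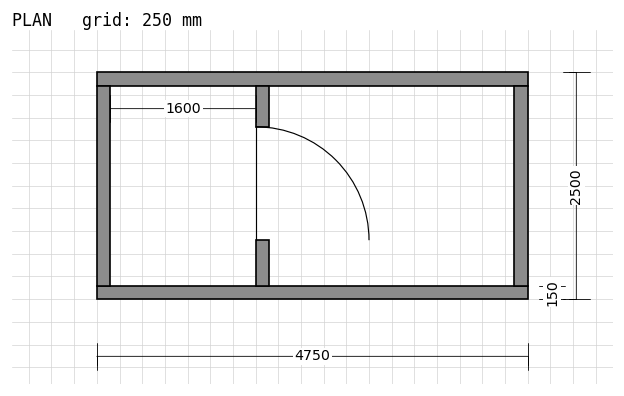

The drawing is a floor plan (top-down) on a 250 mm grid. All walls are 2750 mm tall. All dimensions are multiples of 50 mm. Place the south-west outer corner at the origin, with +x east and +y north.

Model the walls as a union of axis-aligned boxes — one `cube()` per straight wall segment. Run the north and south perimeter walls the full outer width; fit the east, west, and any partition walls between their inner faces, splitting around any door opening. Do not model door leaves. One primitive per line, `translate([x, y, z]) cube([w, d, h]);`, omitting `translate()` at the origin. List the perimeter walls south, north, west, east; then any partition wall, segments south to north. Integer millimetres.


cube([4750, 150, 2750]);
translate([0, 2350, 0]) cube([4750, 150, 2750]);
translate([0, 150, 0]) cube([150, 2200, 2750]);
translate([4600, 150, 0]) cube([150, 2200, 2750]);
translate([1750, 150, 0]) cube([150, 500, 2750]);
translate([1750, 1900, 0]) cube([150, 450, 2750]);
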